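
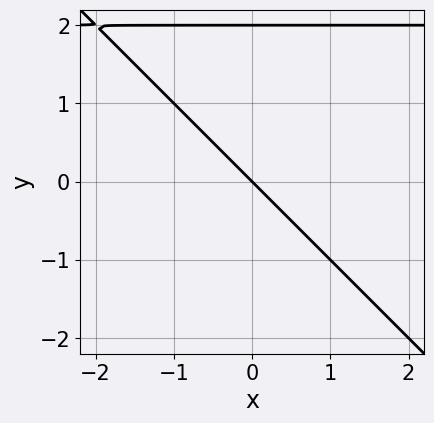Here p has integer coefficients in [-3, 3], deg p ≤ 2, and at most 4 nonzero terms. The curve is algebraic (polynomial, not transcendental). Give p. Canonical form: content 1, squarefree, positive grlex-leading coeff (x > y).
x*y + y^2 - 2*x - 2*y

1. deg p = 2. A generic line meets the curve in up to 2 points.
2. Observable constraints: it meets the x-axis at x = 0 (among the integer gridlines); among the integer gridlines, it crosses the y-axis at y ∈ {0, 2}.
3. The integer polynomial consistent with all of this is the stated p.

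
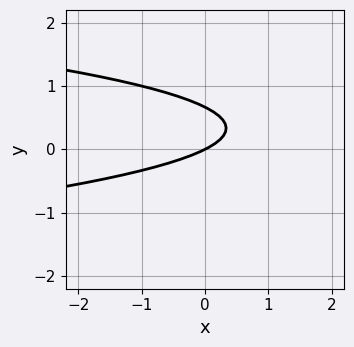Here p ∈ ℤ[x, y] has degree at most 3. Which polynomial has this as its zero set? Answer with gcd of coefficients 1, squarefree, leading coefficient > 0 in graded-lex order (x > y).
3*y^2 + x - 2*y

First, degree: a generic line meets the curve in up to 2 points, so deg p = 2.
Then, from the visible intercepts: it crosses the y-axis at the gridline y = 0; it meets the x-axis at x = 0 (among the integer gridlines).
Finally, together with the visible shape, these determine p as stated.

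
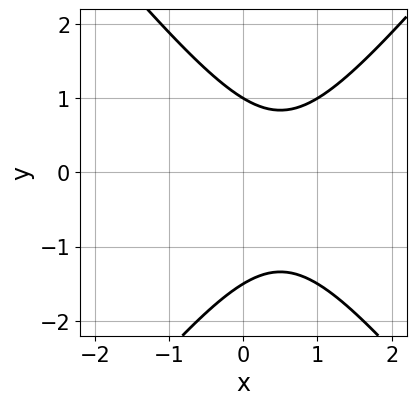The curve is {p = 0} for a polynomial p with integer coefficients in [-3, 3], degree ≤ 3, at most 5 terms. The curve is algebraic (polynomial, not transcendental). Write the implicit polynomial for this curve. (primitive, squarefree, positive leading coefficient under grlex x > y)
Degree: no degree-1 curve has this shape, so deg p = 2.
Checking where it meets the axes: it meets the y-axis at y = 1 (among the integer gridlines); no x-intercept at any integer in the box.
Assembling these constraints gives the stated polynomial.

3*x^2 - 2*y^2 - 3*x - y + 3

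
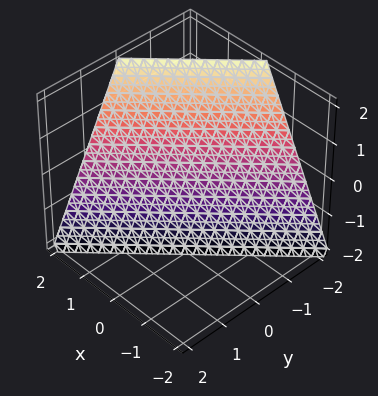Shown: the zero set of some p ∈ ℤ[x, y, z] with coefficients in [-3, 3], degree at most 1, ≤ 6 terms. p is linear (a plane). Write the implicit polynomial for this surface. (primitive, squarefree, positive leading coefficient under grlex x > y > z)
(a) The degree is 1 — the surface is flat (a plane).
(b) Checking where it meets the axes: it meets the z-axis at z = -2 (among the integer gridlines); it meets the y-axis at y = -1 (among the integer gridlines); it meets the x-axis at x = 1 (among the integer gridlines).
(c) Together with the visible shape, these determine p as stated.

2*x - 2*y - z - 2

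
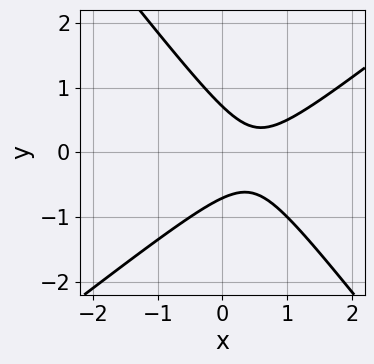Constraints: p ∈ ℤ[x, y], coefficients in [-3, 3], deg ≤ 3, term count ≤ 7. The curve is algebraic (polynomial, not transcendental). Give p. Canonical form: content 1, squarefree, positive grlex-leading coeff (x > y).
2*x^2 - x*y - 2*y^2 - 2*x + 1

First, degree: a generic line meets the curve in up to 2 points, so deg p = 2.
Next, reading off the gridlines: the curve avoids every integer x-axis point in the box.
Finally, together with the visible shape, these determine p as stated.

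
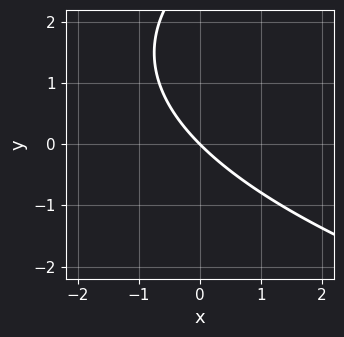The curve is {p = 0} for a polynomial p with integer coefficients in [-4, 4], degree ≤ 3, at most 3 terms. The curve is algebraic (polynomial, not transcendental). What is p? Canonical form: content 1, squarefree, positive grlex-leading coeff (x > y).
y^2 - 3*x - 3*y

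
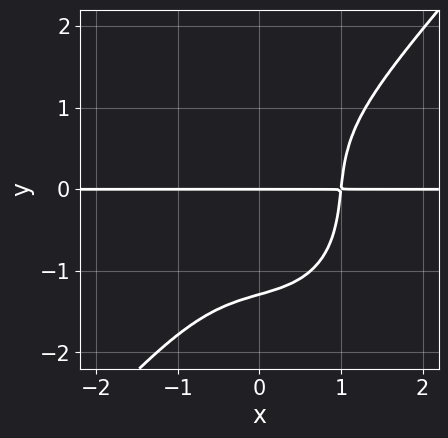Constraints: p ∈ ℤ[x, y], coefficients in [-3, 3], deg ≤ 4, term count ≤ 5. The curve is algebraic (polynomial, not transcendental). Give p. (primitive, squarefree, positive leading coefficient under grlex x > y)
3*x^3*y - 2*y^4 - 2*x*y^2 + y^2 - 3*y

First, the degree is 4 — no degree-3 curve has this shape.
Then, against the integer gridlines: every point of the x-axis in the box is on the curve; it meets the y-axis at y = 0 (among the integer gridlines).
Finally, these observations pin down the coefficients.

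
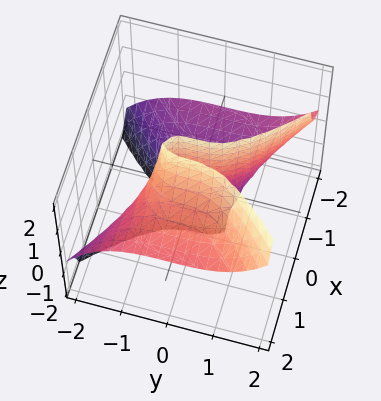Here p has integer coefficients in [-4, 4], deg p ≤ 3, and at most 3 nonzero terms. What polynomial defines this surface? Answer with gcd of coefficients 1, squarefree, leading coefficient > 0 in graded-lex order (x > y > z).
2*x^2*z - y^3 - 2*x

(a) The degree is 3 — no degree-2 surface has this shape.
(b) Observable constraints: one x-axis crossing is at x = 0; the visible z-axis segment lies entirely on the surface; it crosses the y-axis at the gridline y = 0.
(c) Matching integer coefficients to the picture gives p.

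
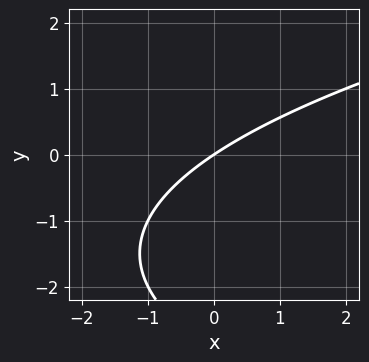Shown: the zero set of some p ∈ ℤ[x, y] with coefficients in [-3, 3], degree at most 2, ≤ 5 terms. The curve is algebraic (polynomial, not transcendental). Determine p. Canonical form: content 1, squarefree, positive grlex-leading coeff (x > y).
1. Degree: the shape is more complex than any degree-1 curve, so deg p = 2.
2. Checking where it meets the axes: it crosses the y-axis at the gridline y = 0; it meets the x-axis at x = 0 (among the integer gridlines).
3. Putting this together gives p.

y^2 - 2*x + 3*y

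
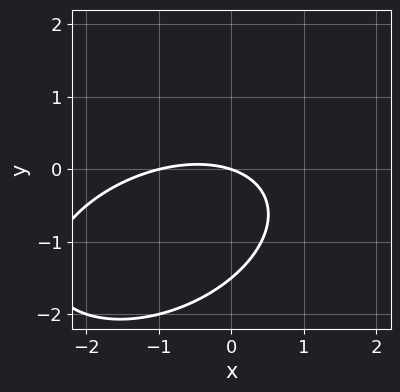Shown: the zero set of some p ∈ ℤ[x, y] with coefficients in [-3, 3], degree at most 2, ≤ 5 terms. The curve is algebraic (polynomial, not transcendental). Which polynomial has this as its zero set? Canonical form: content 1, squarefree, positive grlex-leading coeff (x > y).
x^2 - x*y + 2*y^2 + x + 3*y

deg p = 2. No degree-1 curve has this shape.
Checking where it meets the axes: one y-axis crossing is at y = 0; the x-axis gridline crossings are at x ∈ {-1, 0}.
Solving for integer coefficients yields p as stated.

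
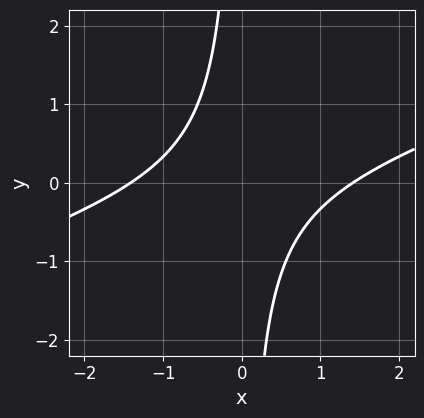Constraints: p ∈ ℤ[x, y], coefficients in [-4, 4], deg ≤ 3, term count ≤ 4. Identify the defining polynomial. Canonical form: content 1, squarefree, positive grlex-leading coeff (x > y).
(a) deg p = 2. No degree-1 curve has this shape.
(b) From the axis intercepts and sections: the curve avoids every integer y-axis point in the box.
(c) These observations pin down the coefficients.

x^2 - 3*x*y - 2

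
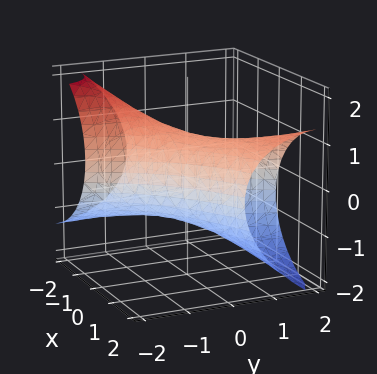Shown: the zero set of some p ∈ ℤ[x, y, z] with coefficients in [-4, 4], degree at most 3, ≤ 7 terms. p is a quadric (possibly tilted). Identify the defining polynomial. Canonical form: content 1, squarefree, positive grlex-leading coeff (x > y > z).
(a) Degree: no degree-1 surface has this shape, so deg p = 2.
(b) Against the integer gridlines: the z-axis gridline crossings are at z ∈ {-1, 1}.
(c) These observations pin down the coefficients.

x^2 - 3*x*y + y^2 + y*z + 2*z^2 - 2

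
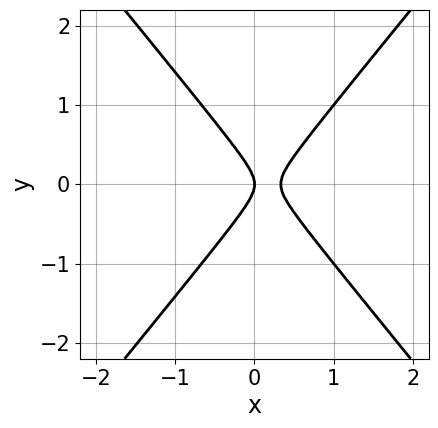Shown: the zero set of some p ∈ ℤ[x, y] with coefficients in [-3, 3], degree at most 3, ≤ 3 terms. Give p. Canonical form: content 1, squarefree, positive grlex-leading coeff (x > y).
3*x^2 - 2*y^2 - x

The degree is 2 — no degree-1 curve has this shape.
Symmetries: the y ↦ −y reflection is a symmetry, so y appears only in even powers.
Against the integer gridlines: it crosses the y-axis at the gridline y = 0; one x-axis crossing is at x = 0.
Solving for integer coefficients yields p as stated.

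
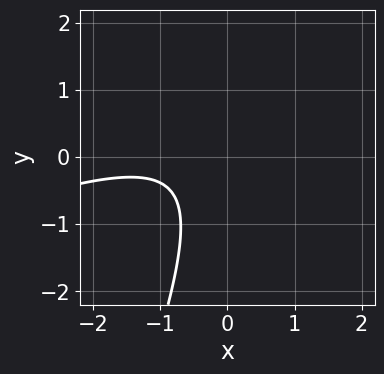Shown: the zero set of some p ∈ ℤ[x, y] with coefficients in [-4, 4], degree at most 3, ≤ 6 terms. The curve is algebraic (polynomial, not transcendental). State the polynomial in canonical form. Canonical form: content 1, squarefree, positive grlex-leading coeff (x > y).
(a) Degree: the shape is more complex than any degree-1 curve, so deg p = 2.
(b) From the axis intercepts and sections: no y-intercept at any integer in the box; it misses every integer gridline on the x-axis.
(c) The integer polynomial consistent with all of this is the stated p.

x^2 - 3*x*y + y^2 + 2*x + 2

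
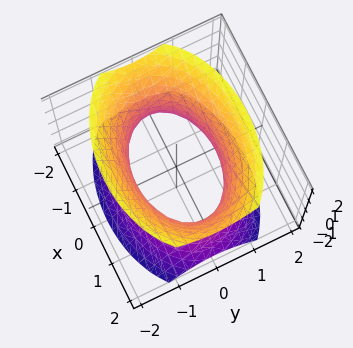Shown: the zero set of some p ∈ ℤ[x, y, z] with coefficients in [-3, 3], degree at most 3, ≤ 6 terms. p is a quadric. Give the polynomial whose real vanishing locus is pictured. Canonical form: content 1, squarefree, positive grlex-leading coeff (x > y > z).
x^2 + 2*y^2 - z^2 - 2

1. Degree: an hourglass — one-sheet hyperboloid; a quadric, so deg p = 2.
2. Symmetries: mirror symmetry y ↦ −y ⇒ only even powers of y; the z ↦ −z reflection is a symmetry, so z appears only in even powers; the x ↦ −x reflection is a symmetry, so x appears only in even powers.
3. Observable constraints: it misses every integer gridline on the z-axis; among the integer gridlines, it crosses the y-axis at y ∈ {-1, 1}.
4. Fitting integer coefficients to these (and the overall shape) gives p.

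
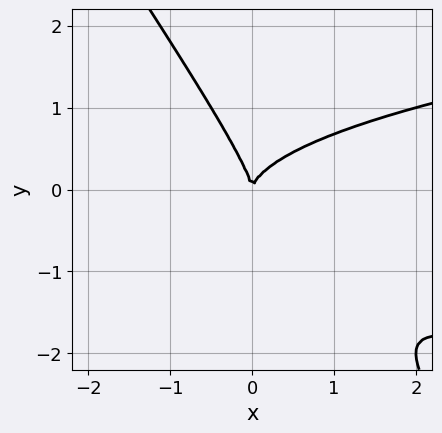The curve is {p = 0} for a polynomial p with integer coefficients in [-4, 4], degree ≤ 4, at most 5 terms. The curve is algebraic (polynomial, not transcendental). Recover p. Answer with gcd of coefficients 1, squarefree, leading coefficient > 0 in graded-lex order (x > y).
Degree: the shape is more complex than any degree-2 curve, so deg p = 3.
Observable constraints: one y-axis crossing is at y = 0; it crosses the x-axis at the gridline x = 0.
Assembling these constraints gives the stated polynomial.

3*x*y^2 + 2*y^3 - 2*x^2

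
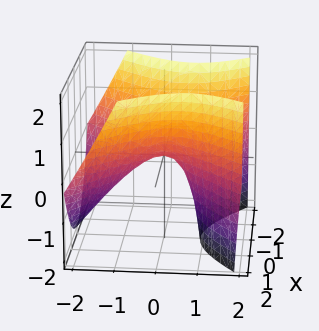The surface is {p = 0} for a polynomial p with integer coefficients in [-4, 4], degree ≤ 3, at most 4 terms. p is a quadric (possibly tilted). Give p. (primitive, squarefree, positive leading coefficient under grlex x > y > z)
3*x^2 - 3*y^2 + 2*y*z - 3*z

First, the degree is 2 — a generic line meets the surface in up to 2 points.
Next, reading off the gridlines: it crosses the x-axis at the gridline x = 0; it crosses the z-axis at the gridline z = 0; one y-axis crossing is at y = 0.
Finally, matching integer coefficients to the picture gives p.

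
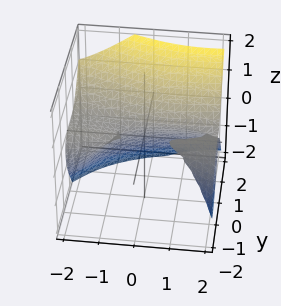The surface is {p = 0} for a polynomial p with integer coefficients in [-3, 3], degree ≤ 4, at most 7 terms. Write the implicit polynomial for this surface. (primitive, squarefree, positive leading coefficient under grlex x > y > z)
x^2*z - 2*x*y*z - 3*y^3 + 2*y^2 + 3*z^2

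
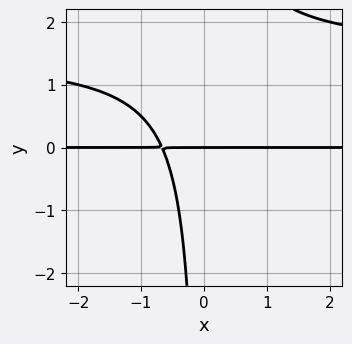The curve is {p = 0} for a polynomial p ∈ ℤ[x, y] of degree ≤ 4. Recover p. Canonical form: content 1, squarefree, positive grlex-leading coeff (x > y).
(a) The degree is 3 — no degree-2 curve has this shape.
(b) From the visible intercepts: every point of the x-axis in the box is on the curve; it meets the y-axis at y = 0 (among the integer gridlines).
(c) Solving for integer coefficients yields p as stated.

2*x*y^2 - 3*x*y - 2*y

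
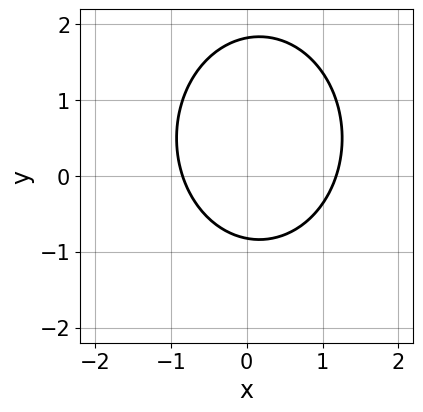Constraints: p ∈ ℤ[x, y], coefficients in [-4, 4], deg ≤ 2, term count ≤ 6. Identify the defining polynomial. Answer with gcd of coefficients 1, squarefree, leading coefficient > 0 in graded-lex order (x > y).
(a) The degree is 2 — the shape is more complex than any degree-1 curve.
(b) Putting this together gives p.

3*x^2 + 2*y^2 - x - 2*y - 3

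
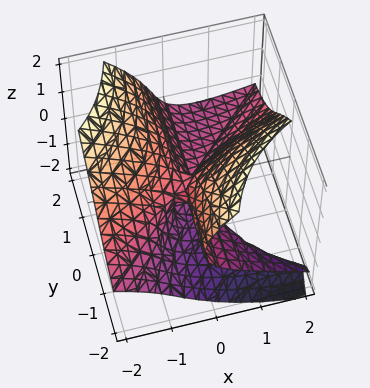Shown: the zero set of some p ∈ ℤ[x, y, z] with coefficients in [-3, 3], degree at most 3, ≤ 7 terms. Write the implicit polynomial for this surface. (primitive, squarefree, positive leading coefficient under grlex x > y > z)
1. Degree: a generic line meets the surface in up to 3 points, so deg p = 3.
2. Observable constraints: it crosses the z-axis at the gridline z = 0; the visible y-axis segment lies entirely on the surface; it meets the x-axis at x = 0 (among the integer gridlines).
3. Solving for integer coefficients yields p as stated.

3*x*y*z + 2*z^3 - 2*x^2 + 2*x*y + 2*y*z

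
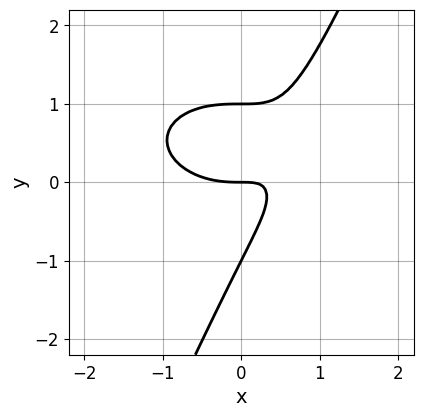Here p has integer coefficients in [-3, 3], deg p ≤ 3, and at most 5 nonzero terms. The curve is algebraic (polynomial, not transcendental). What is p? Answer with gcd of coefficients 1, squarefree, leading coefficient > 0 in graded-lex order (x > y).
x^3 + 2*x*y^2 - y^3 - 2*x*y + y

The degree is 3 — no degree-2 curve has this shape.
From the visible intercepts: among the integer gridlines, it crosses the y-axis at y ∈ {-1, 0, 1}; one x-axis crossing is at x = 0.
Together with the visible shape, these determine p as stated.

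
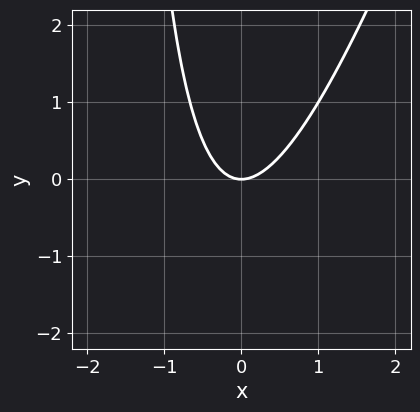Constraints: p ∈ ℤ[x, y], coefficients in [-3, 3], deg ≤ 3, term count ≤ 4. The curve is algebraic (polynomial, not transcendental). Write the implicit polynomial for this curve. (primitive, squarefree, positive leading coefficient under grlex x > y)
(a) deg p = 2. No degree-1 curve has this shape.
(b) From the visible intercepts: one y-axis crossing is at y = 0; it crosses the x-axis at the gridline x = 0.
(c) Together with the visible shape, these determine p as stated.

3*x^2 - x*y - 2*y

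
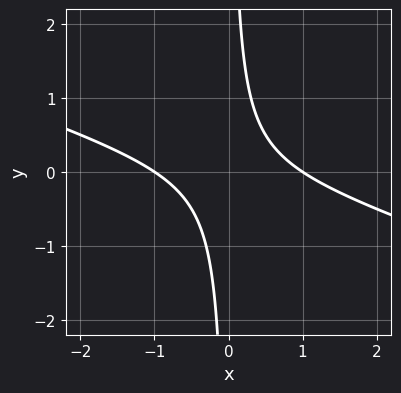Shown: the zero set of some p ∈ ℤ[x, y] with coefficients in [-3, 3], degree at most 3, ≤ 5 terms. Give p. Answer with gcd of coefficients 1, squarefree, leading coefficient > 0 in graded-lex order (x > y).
x^2 + 3*x*y - 1

1. Degree: the shape is more complex than any degree-1 curve, so deg p = 2.
2. Observable constraints: it misses every integer gridline on the y-axis; the x-axis gridline crossings are at x ∈ {-1, 1}.
3. Together with the visible shape, these determine p as stated.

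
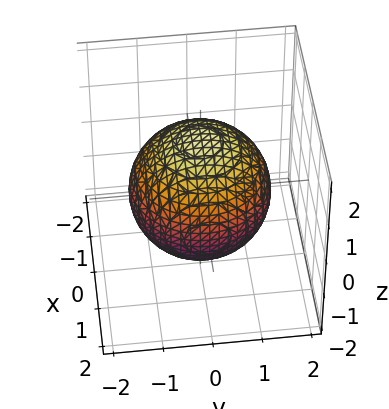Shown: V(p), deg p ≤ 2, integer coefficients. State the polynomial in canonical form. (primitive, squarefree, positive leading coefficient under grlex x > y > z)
First, deg p = 2.
Then, symmetry: every cross-section ⟂ z is a circle, so x, y appear only via x² + y².
Then, reading off the gridlines: a circular section at z = 0 has radius between 1 and 2.
Finally, putting this together gives p.

x^2 + y^2 + z^2 - 2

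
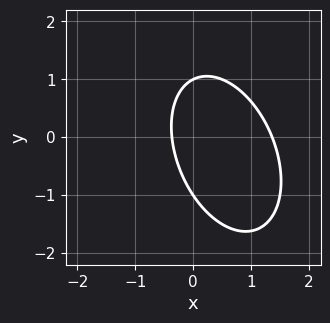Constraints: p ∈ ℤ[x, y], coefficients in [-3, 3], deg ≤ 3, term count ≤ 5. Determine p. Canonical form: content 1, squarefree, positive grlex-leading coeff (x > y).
2*x^2 + x*y + y^2 - 2*x - 1

First, degree: a generic line meets the curve in up to 2 points, so deg p = 2.
Then, from the visible intercepts: the y-axis gridline crossings are at y ∈ {-1, 1}.
Finally, putting this together gives p.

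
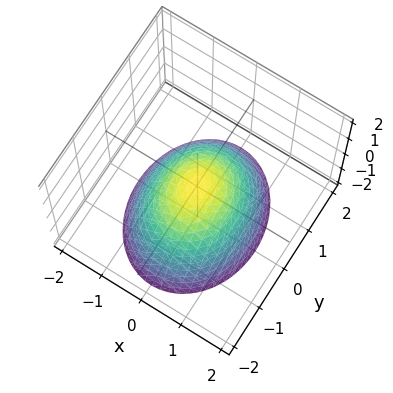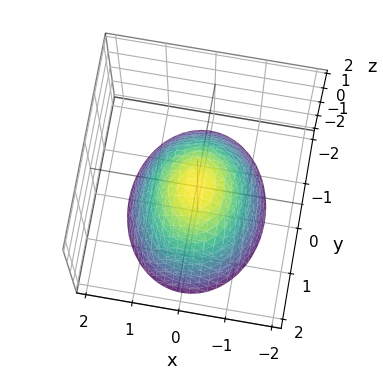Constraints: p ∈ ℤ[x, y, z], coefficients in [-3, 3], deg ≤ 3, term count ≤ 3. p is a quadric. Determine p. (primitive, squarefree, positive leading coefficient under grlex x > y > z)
(a) Degree: a paraboloid; a quadric, so deg p = 2.
(b) Symmetries: the x ↦ −x reflection is a symmetry, so x appears only in even powers; the y ↦ −y reflection is a symmetry, so y appears only in even powers.
(c) From the visible intercepts: one z-axis crossing is at z = 0; it meets the x-axis at x = 0 (among the integer gridlines); it crosses the y-axis at the gridline y = 0.
(d) Matching integer coefficients to the picture gives p.

3*x^2 + 2*y^2 + 3*z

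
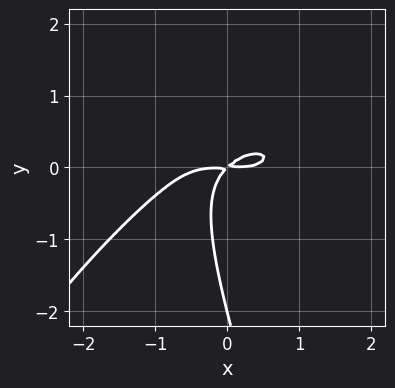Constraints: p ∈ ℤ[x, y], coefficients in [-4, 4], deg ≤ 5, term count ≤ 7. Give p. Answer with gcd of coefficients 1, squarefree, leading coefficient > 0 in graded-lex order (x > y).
x^4 + 3*x*y^2 + y^3 - 2*x*y + 2*y^2

(a) Degree: no degree-3 curve has this shape, so deg p = 4.
(b) Against the integer gridlines: it meets the y-axis at y = -2 (among the integer gridlines).
(c) Matching integer coefficients to the picture gives p.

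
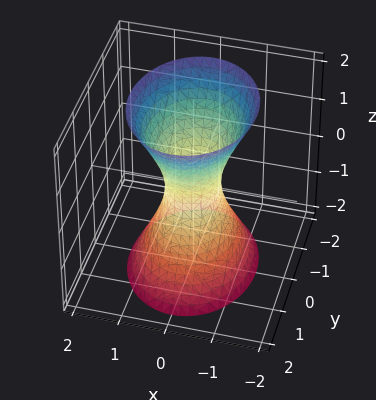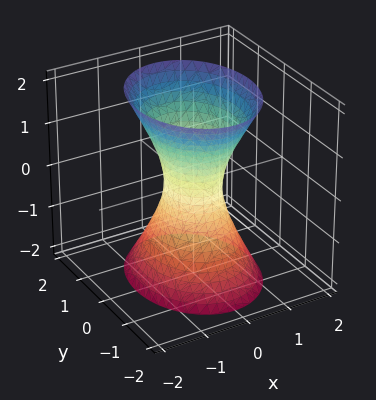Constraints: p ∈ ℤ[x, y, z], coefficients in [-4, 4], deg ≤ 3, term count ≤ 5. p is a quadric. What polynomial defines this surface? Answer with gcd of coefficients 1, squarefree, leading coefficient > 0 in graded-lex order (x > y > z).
(a) The degree is 2 — an hourglass — one-sheet hyperboloid; a quadric.
(b) Symmetries: the x ↦ −x reflection is a symmetry, so x appears only in even powers; the y ↦ −y reflection is a symmetry, so y appears only in even powers; it's symmetric under z → −z, forcing even powers of z.
(c) From the axis intercepts and sections: no z-intercept at any integer in the box.
(d) Putting this together gives p.

3*x^2 + 2*y^2 - z^2 - 1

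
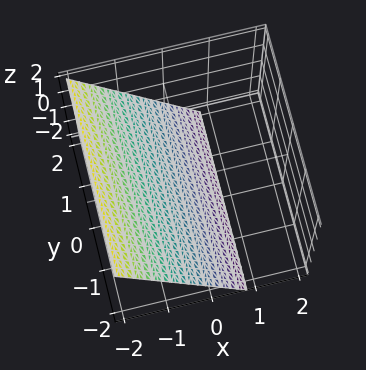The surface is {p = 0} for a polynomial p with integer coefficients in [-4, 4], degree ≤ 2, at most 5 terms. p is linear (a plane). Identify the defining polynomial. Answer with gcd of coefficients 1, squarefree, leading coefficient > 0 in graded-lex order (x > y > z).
3*x + 2*z + 2

Degree: every cross-section is a straight line — this is a plane, so deg p = 1.
Checking where it meets the axes: it misses every integer gridline on the y-axis; one z-axis crossing is at z = -1.
Solving for integer coefficients yields p as stated.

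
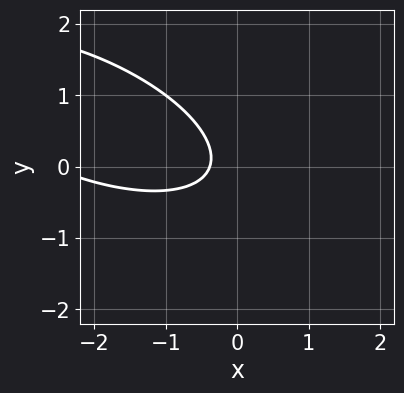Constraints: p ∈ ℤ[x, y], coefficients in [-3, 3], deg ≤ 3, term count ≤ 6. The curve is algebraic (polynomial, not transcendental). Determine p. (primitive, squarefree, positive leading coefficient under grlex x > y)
x^2 + 2*x*y + 3*y^2 + 3*x + 1

(a) deg p = 2. The shape is more complex than any degree-1 curve.
(b) From the axis intercepts and sections: no y-intercept at any integer in the box.
(c) Fitting integer coefficients to these (and the overall shape) gives p.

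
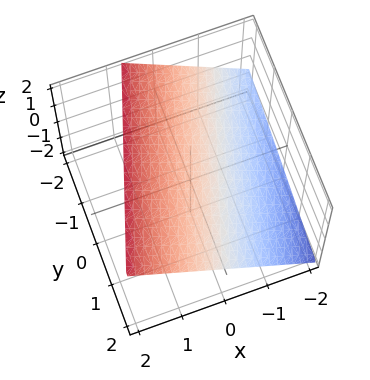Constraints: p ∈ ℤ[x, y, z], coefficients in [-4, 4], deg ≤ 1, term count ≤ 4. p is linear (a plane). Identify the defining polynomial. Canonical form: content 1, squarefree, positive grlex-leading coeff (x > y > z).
deg p = 1.
Reading off the gridlines: it crosses the y-axis at the gridline y = 2.
Together with the visible shape, these determine p as stated.

3*x - y - 3*z + 2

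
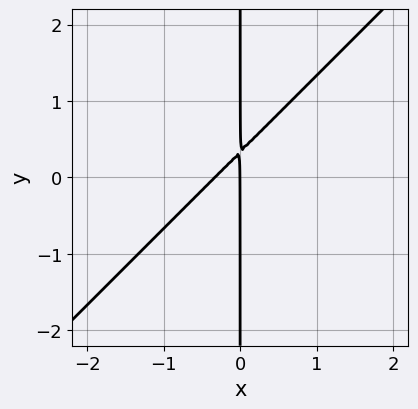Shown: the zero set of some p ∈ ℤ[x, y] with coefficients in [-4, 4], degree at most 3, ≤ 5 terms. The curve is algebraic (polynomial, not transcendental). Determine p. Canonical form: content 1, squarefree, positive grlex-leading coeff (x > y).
3*x^2 - 3*x*y + x

(a) Degree: no degree-1 curve has this shape, so deg p = 2.
(b) From the visible intercepts: it crosses the x-axis at the gridline x = 0; the visible y-axis segment lies entirely on the curve.
(c) Matching integer coefficients to the picture gives p.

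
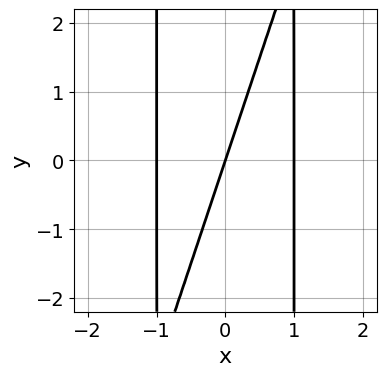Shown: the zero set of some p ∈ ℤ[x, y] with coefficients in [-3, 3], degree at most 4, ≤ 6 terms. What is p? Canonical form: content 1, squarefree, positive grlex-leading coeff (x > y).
3*x^3 - x^2*y - 3*x + y

First, degree: the shape is more complex than any degree-2 curve, so deg p = 3.
Next, from the axis intercepts and sections: one y-axis crossing is at y = 0; the x-axis gridline crossings are at x ∈ {-1, 0, 1}.
Finally, putting this together gives p.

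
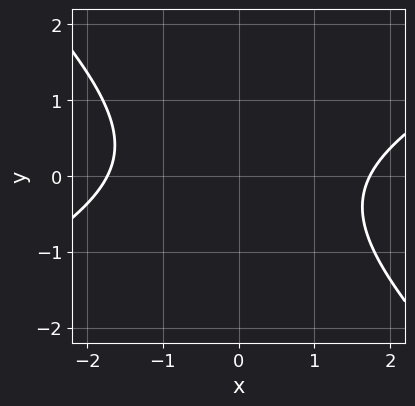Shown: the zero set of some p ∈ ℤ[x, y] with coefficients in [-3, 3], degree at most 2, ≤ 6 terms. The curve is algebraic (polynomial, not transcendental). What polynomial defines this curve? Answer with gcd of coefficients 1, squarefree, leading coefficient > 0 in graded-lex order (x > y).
x^2 - x*y - 2*y^2 - 3

1. The degree is 2 — no degree-1 curve has this shape.
2. From the axis intercepts and sections: no y-intercept at any integer in the box.
3. Matching integer coefficients to the picture gives p.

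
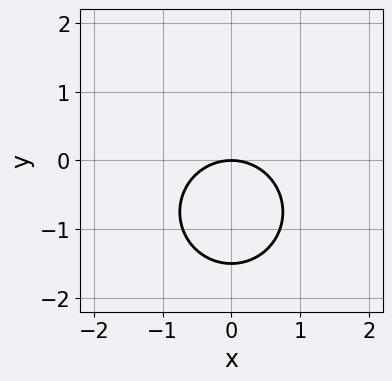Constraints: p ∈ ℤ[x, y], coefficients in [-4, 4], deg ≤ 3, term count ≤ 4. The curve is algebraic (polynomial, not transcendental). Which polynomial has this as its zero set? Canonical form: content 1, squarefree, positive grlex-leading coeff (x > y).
2*x^2 + 2*y^2 + 3*y

Degree: no degree-1 curve has this shape, so deg p = 2.
Symmetries: it's symmetric under x → −x, forcing even powers of x.
Against the integer gridlines: it crosses the y-axis at the gridline y = 0; one x-axis crossing is at x = 0.
Assembling these constraints gives the stated polynomial.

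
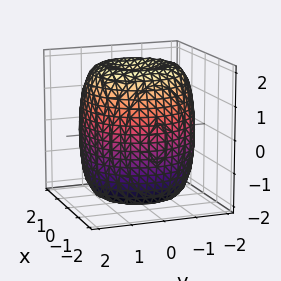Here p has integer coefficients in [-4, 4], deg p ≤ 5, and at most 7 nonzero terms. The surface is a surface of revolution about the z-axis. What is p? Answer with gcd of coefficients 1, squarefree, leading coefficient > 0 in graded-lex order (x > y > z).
x^4 + 2*x^2*y^2 + y^4 - 2*x^2 - 2*y^2 + z^2 - 3

The degree is 4 — a generic line meets the surface in up to 4 points.
Symmetries: every cross-section ⟂ z is a circle, so x, y appear only via x² + y².
Against the integer gridlines: a circular section at z = 0 has radius between 1 and 2.
Solving for integer coefficients yields p as stated.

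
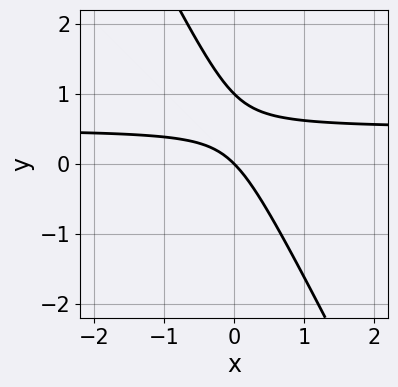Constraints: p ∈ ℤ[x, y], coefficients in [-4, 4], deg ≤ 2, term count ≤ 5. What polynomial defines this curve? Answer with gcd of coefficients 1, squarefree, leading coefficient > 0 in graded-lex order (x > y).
First, deg p = 2. The shape is more complex than any degree-1 curve.
Then, from the axis intercepts and sections: the y-axis gridline crossings are at y ∈ {0, 1}; it meets the x-axis at x = 0 (among the integer gridlines).
Finally, the integer polynomial consistent with all of this is the stated p.

2*x*y + y^2 - x - y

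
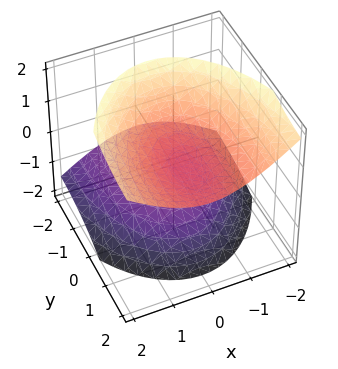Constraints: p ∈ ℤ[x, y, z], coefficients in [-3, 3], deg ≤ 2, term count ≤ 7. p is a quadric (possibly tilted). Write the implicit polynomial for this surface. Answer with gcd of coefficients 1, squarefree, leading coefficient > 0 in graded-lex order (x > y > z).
1. I count 2 distinct pieces. They look like related sheets of one shape, so recover p as a whole.
2. Degree: the shape is more complex than any degree-1 surface, so deg p = 2.
3. From the axis intercepts and sections: no y-intercept at any integer in the box; it misses every integer gridline on the x-axis.
4. Solving for integer coefficients yields p as stated.

3*x^2 + y^2 - 3*y*z - 3*z^2 + 1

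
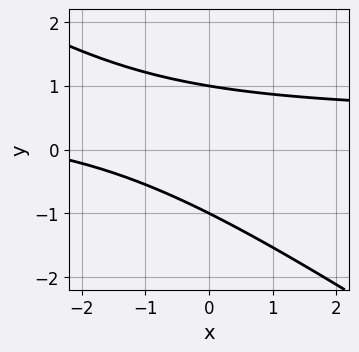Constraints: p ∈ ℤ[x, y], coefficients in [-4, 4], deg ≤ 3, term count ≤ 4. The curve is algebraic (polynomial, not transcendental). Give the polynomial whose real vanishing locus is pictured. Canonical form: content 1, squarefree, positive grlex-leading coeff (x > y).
2*x*y + 3*y^2 - x - 3

First, the degree is 2 — no degree-1 curve has this shape.
Then, reading off the gridlines: the curve avoids every integer x-axis point in the box; the y-axis gridline crossings are at y ∈ {-1, 1}.
Finally, putting this together gives p.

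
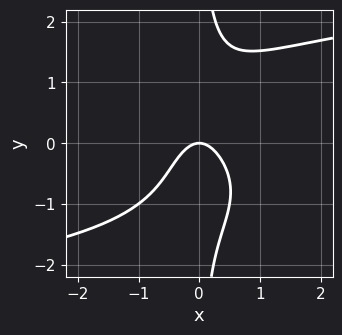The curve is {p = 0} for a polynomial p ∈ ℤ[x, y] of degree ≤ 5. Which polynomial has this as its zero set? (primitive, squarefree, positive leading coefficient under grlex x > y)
x*y^3 - 2*x^2 - y

(a) deg p = 4. A generic line meets the curve in up to 4 points.
(b) Checking where it meets the axes: it meets the y-axis at y = 0 (among the integer gridlines); it crosses the x-axis at the gridline x = 0.
(c) Putting this together gives p.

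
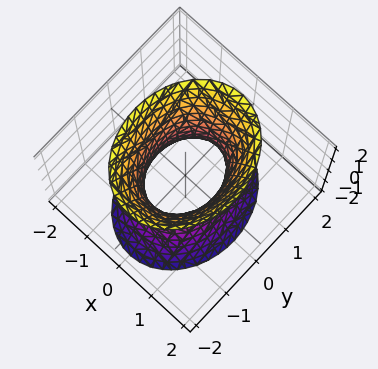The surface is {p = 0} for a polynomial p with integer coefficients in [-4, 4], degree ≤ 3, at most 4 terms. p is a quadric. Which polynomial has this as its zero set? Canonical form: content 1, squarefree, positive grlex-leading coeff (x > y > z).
1. deg p = 2. One connected sheet with a waist; a quadric.
2. Symmetries: it's symmetric under y → −y, forcing even powers of y; the z ↦ −z reflection is a symmetry, so z appears only in even powers; it's symmetric under x → −x, forcing even powers of x.
3. Checking where it meets the axes: the surface avoids every integer z-axis point in the box; the y-axis gridline crossings are at y ∈ {-1, 1}.
4. Matching integer coefficients to the picture gives p.

3*x^2 + 2*y^2 - z^2 - 2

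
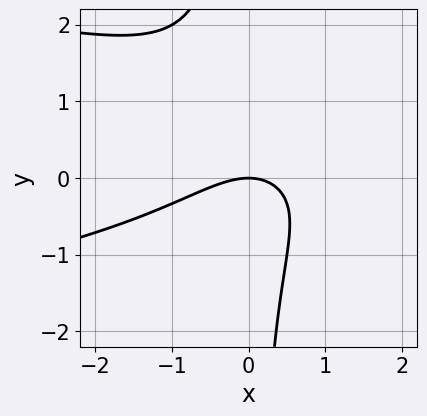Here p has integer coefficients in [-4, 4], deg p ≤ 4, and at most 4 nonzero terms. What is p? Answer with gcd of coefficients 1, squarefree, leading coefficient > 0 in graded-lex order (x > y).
First, deg p = 3. A generic line meets the curve in up to 3 points.
Next, reading off the gridlines: one x-axis crossing is at x = 0; one y-axis crossing is at y = 0.
Finally, matching integer coefficients to the picture gives p.

3*x*y^2 + 2*x^2 - 2*x*y + 3*y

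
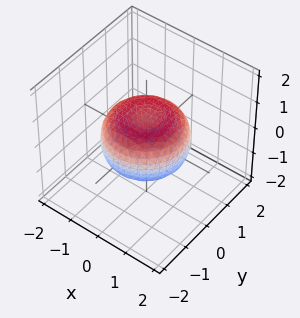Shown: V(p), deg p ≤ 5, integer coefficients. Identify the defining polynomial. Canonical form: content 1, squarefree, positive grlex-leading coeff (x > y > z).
x^4 + 2*x^2*y^2 + y^4 - x^2 - y^2 + 2*z^2 - 1

The degree is 4 — no degree-3 surface has this shape.
By symmetry, every cross-section ⟂ z is a circle, so x, y appear only via x² + y².
Observable constraints: a circular section at z = 0 has radius between 1 and 2.
Putting this together gives p.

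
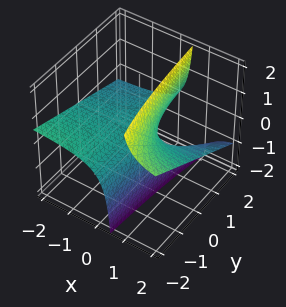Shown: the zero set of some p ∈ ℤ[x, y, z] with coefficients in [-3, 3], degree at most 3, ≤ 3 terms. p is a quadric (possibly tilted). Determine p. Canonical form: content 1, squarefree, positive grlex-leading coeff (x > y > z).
Degree: the shape is more complex than any degree-1 surface, so deg p = 2.
Reading off the gridlines: the visible y-axis segment lies entirely on the surface; every point of the x-axis in the box is on the surface; one z-axis crossing is at z = 0.
Together with the visible shape, these determine p as stated.

x*y + 3*x*z - 2*z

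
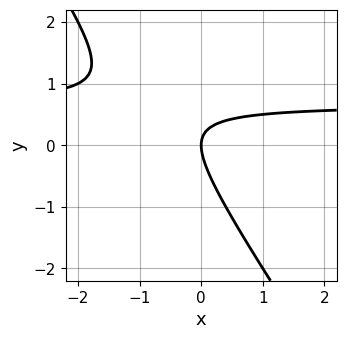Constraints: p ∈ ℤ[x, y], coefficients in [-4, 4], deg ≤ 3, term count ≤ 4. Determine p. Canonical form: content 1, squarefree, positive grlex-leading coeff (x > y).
3*x*y + 2*y^2 - 2*x

(a) Degree: the shape is more complex than any degree-1 curve, so deg p = 2.
(b) Against the integer gridlines: one y-axis crossing is at y = 0; one x-axis crossing is at x = 0.
(c) These observations pin down the coefficients.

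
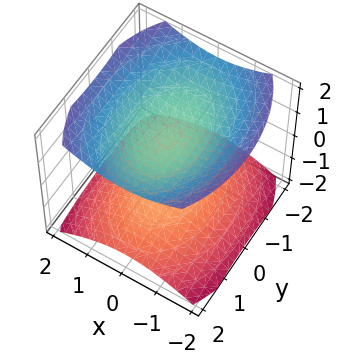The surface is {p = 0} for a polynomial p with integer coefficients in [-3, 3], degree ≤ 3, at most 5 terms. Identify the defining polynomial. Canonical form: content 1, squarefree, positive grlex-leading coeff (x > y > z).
(a) I count 2 distinct pieces.
(b) The degree is 2 — two sheets facing apart; a quadric.
(c) Symmetries: it's symmetric under y → −y, forcing even powers of y; the z ↦ −z reflection is a symmetry, so z appears only in even powers; it's symmetric under x → −x, forcing even powers of x.
(d) Against the integer gridlines: it misses every integer gridline on the x-axis; the surface avoids every integer y-axis point in the box; among the integer gridlines, it crosses the z-axis at z ∈ {-1, 1}.
(e) Fitting integer coefficients to these (and the overall shape) gives p.

2*x^2 + y^2 - 3*z^2 + 3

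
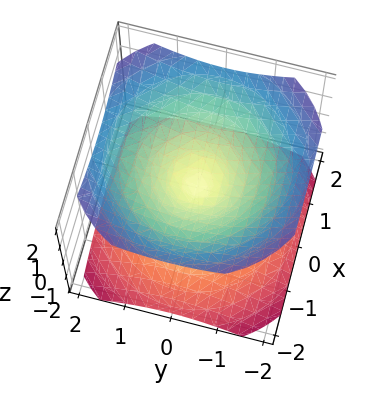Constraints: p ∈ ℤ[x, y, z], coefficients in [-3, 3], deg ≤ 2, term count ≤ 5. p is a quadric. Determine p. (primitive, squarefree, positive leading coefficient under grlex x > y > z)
2*x^2 + 2*y^2 - 3*z^2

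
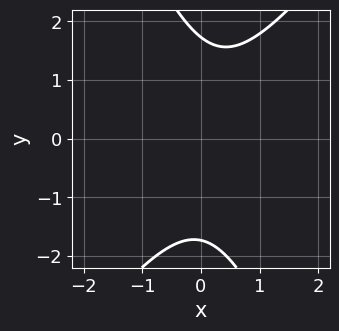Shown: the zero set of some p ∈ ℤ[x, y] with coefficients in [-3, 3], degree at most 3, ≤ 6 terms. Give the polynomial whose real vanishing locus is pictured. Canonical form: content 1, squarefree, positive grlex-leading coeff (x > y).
3*x^2 - x*y - y^2 - x + 3

First, deg p = 2.
Then, checking where it meets the axes: the curve avoids every integer x-axis point in the box.
Finally, these observations pin down the coefficients.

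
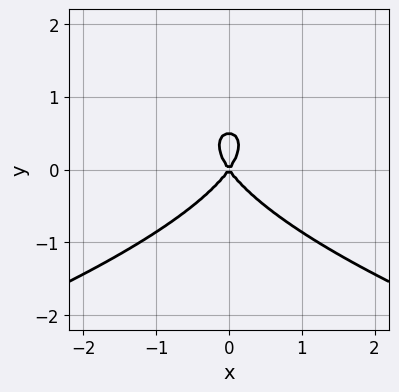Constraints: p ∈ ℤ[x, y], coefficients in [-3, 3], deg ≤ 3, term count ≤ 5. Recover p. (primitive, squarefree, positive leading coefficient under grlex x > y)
2*y^3 + 2*x^2 - y^2

First, deg p = 3. No degree-2 curve has this shape.
Next, symmetries: mirror symmetry x ↦ −x ⇒ only even powers of x.
Then, checking where it meets the axes: it crosses the y-axis at the gridline y = 0; one x-axis crossing is at x = 0.
Finally, matching integer coefficients to the picture gives p.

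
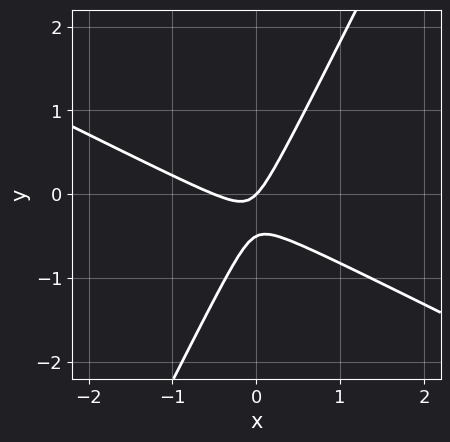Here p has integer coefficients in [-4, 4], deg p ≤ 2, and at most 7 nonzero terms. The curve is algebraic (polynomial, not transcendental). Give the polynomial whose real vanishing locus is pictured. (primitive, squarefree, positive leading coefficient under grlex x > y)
1. Degree: the shape is more complex than any degree-1 curve, so deg p = 2.
2. From the axis intercepts and sections: it crosses the x-axis at the gridline x = 0; one y-axis crossing is at y = 0.
3. The integer polynomial consistent with all of this is the stated p.

2*x^2 + 3*x*y - 2*y^2 + x - y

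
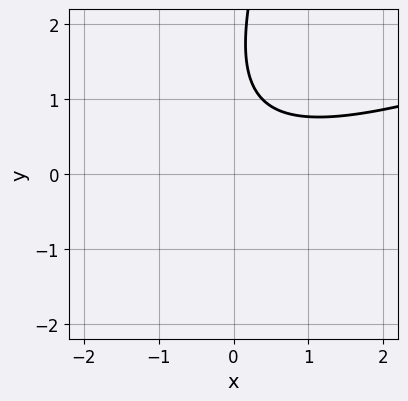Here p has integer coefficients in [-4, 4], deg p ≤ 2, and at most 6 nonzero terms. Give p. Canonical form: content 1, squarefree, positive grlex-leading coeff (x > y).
(a) deg p = 2. A generic line meets the curve in up to 2 points.
(b) Observable constraints: it misses every integer gridline on the y-axis; no x-intercept at any integer in the box.
(c) These observations pin down the coefficients.

x^2 - 3*x*y + y^2 - 3*y + 3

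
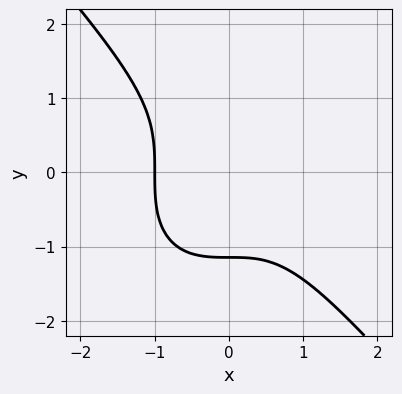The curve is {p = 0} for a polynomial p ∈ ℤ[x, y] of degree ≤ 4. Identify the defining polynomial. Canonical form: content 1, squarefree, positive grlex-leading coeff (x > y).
First, deg p = 3.
Then, against the integer gridlines: it meets the x-axis at x = -1 (among the integer gridlines).
Finally, fitting integer coefficients to these (and the overall shape) gives p.

3*x^3 + 2*y^3 + 3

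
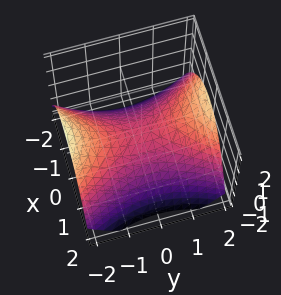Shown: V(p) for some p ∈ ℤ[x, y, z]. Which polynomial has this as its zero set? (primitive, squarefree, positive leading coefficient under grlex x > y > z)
2*x^2 - y^2 + 3*z

deg p = 2.
Symmetries: mirror symmetry x ↦ −x ⇒ only even powers of x; mirror symmetry y ↦ −y ⇒ only even powers of y.
Observable constraints: it meets the x-axis at x = 0 (among the integer gridlines); it crosses the z-axis at the gridline z = 0; it crosses the y-axis at the gridline y = 0.
Fitting integer coefficients to these (and the overall shape) gives p.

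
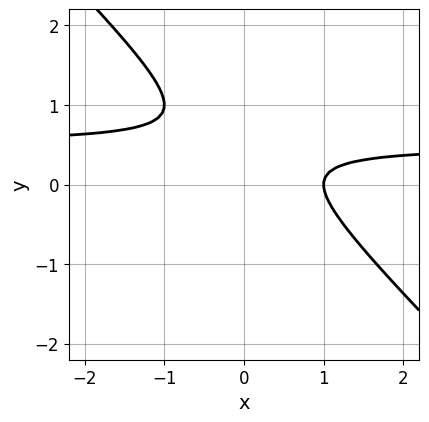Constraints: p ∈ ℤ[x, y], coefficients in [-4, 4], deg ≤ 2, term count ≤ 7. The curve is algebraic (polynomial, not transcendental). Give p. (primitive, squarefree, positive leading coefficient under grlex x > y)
(a) Degree: the shape is more complex than any degree-1 curve, so deg p = 2.
(b) Reading off the gridlines: it misses every integer gridline on the y-axis; it crosses the x-axis at the gridline x = 1.
(c) Fitting integer coefficients to these (and the overall shape) gives p.

2*x*y + 2*y^2 - x - 2*y + 1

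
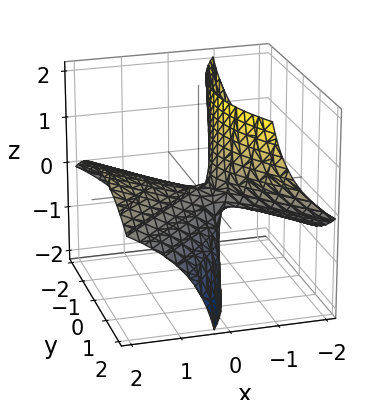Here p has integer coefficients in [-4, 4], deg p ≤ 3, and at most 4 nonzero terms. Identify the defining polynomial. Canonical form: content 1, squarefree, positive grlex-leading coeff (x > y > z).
First, degree: a generic line meets the surface in up to 2 points, so deg p = 2.
Then, observable constraints: one x-axis crossing is at x = 0; one z-axis crossing is at z = 0; one y-axis crossing is at y = 0.
Finally, assembling these constraints gives the stated polynomial.

x^2 - 3*x*z - y^2 - z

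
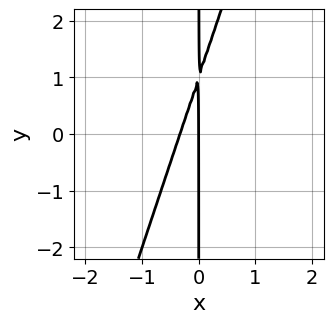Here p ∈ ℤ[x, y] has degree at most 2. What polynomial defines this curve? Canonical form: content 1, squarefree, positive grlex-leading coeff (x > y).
First, deg p = 2. No degree-1 curve has this shape.
Next, checking where it meets the axes: it crosses the x-axis at the gridline x = 0; the visible y-axis segment lies entirely on the curve.
Finally, putting this together gives p.

3*x^2 - x*y + x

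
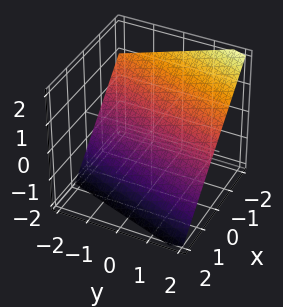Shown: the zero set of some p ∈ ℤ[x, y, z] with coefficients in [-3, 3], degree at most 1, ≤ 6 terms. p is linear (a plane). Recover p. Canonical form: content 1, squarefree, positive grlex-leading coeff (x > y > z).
3*x - y + 3*z + 2

(a) Degree: every cross-section is a straight line — this is a plane, so deg p = 1.
(b) Reading off the gridlines: it meets the y-axis at y = 2 (among the integer gridlines).
(c) These observations pin down the coefficients.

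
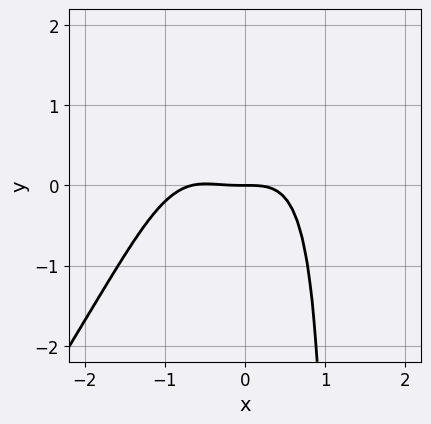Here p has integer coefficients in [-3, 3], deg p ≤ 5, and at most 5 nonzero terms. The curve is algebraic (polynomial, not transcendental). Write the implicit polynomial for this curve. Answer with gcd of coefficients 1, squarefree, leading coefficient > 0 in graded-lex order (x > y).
3*x^4 - 2*x^3*y + 2*x^3 + 3*y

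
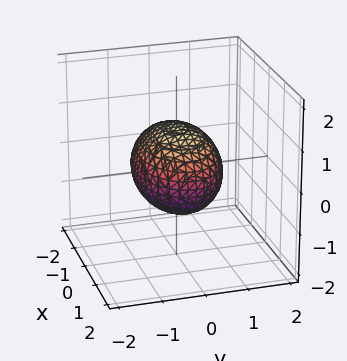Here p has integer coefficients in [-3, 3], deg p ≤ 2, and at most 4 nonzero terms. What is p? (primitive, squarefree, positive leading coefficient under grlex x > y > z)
x^2 + 2*y^2 + 2*z^2 - 2

(a) Degree: bounded and convex; a quadric, so deg p = 2.
(b) Symmetries: mirror symmetry z ↦ −z ⇒ only even powers of z; it's symmetric under y → −y, forcing even powers of y; it's symmetric under x → −x, forcing even powers of x.
(c) Reading off the gridlines: among the integer gridlines, it crosses the y-axis at y ∈ {-1, 1}; the z-axis gridline crossings are at z ∈ {-1, 1}.
(d) Together with the visible shape, these determine p as stated.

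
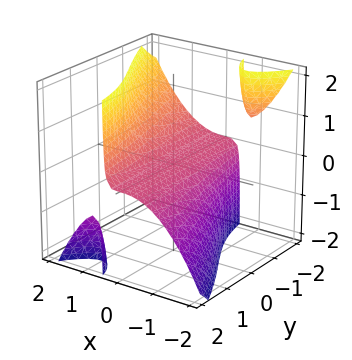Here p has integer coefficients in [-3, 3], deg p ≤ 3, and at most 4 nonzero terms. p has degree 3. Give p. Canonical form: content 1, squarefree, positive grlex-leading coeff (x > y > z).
1. The picture has 3 separate pieces. Treating them together as one polynomial.
2. deg p = 3. The shape is more complex than any degree-2 surface.
3. Observable constraints: it crosses the z-axis at the gridline z = 0; it crosses the x-axis at the gridline x = 0; the visible y-axis segment lies entirely on the surface.
4. Putting this together gives p.

x^3 + x*y*z - z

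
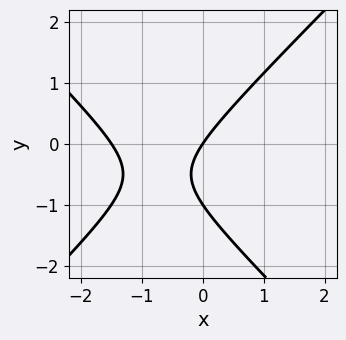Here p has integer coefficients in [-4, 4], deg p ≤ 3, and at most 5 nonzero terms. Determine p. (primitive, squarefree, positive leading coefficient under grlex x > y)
1. deg p = 2. The shape is more complex than any degree-1 curve.
2. From the axis intercepts and sections: among the integer gridlines, it crosses the y-axis at y ∈ {-1, 0}; it crosses the x-axis at the gridline x = 0.
3. Together with the visible shape, these determine p as stated.

2*x^2 - 2*y^2 + 3*x - 2*y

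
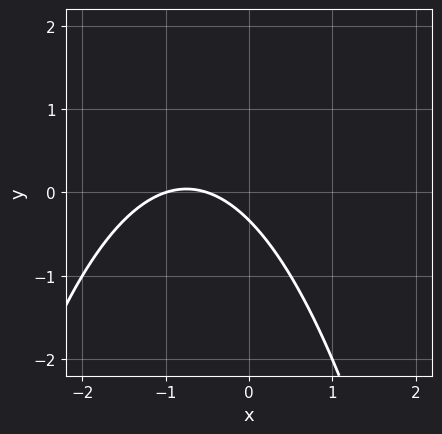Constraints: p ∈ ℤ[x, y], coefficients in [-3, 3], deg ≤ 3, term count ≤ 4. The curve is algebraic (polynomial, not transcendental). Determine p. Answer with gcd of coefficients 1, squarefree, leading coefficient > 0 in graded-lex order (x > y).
First, the degree is 2 — the shape is more complex than any degree-1 curve.
Then, observable constraints: it crosses the x-axis at the gridline x = -1.
Finally, the integer polynomial consistent with all of this is the stated p.

2*x^2 + 3*x + 3*y + 1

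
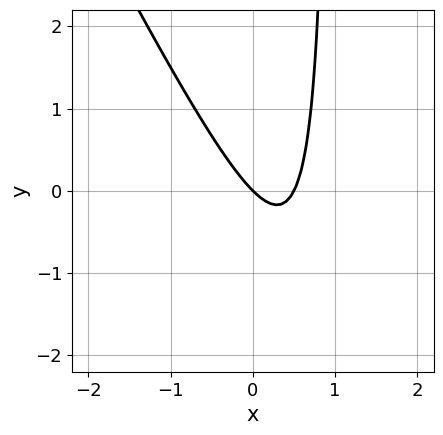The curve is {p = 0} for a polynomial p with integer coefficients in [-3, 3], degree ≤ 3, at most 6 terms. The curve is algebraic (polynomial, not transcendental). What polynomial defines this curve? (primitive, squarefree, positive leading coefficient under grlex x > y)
2*x^2 + x*y - x - y

(a) Degree: no degree-1 curve has this shape, so deg p = 2.
(b) Checking where it meets the axes: one x-axis crossing is at x = 0; it meets the y-axis at y = 0 (among the integer gridlines).
(c) The integer polynomial consistent with all of this is the stated p.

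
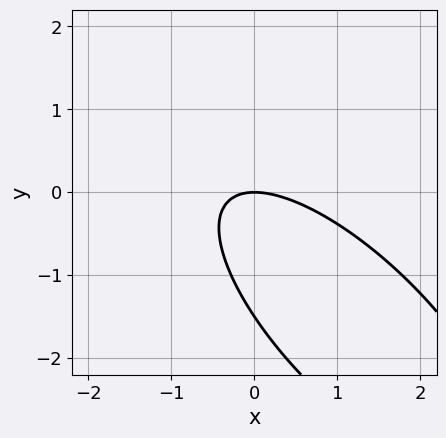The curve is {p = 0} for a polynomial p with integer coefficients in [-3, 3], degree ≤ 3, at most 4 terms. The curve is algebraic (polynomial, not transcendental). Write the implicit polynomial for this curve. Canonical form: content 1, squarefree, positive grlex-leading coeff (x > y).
2*x^2 + 3*x*y + 2*y^2 + 3*y

(a) deg p = 2.
(b) From the axis intercepts and sections: it crosses the x-axis at the gridline x = 0; one y-axis crossing is at y = 0.
(c) Putting this together gives p.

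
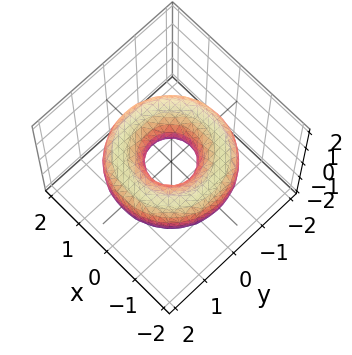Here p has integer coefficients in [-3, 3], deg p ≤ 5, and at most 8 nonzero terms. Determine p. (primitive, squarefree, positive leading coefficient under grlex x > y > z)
First, degree: the shape is more complex than any degree-3 surface, so deg p = 4.
Next, symmetry: the surface is invariant under rotation about z: p = q(x² + y², z).
Next, against the integer gridlines: a circular section at z = 0 has radius between 0 and 1; the surface avoids every integer z-axis point in the box.
Finally, fitting integer coefficients to these (and the overall shape) gives p.

x^4 + 2*x^2*y^2 + y^4 - 3*x^2 - 3*y^2 + 3*z^2 + 1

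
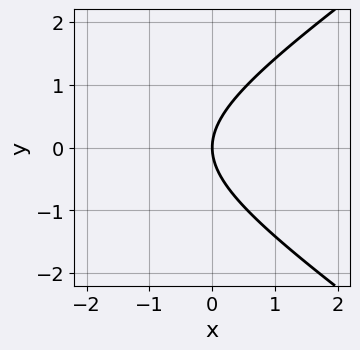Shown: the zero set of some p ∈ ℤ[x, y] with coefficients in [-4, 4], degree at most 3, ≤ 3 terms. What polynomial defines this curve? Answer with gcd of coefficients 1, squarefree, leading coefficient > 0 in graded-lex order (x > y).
x^2 - 2*y^2 + 3*x

First, degree: no degree-1 curve has this shape, so deg p = 2.
Then, symmetries: the y ↦ −y reflection is a symmetry, so y appears only in even powers.
Next, from the visible intercepts: it crosses the x-axis at the gridline x = 0; one y-axis crossing is at y = 0.
Finally, fitting integer coefficients to these (and the overall shape) gives p.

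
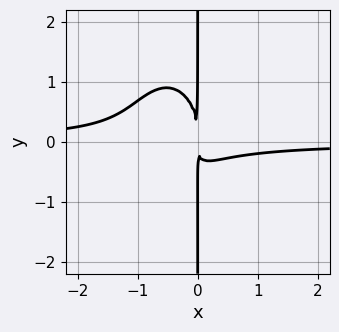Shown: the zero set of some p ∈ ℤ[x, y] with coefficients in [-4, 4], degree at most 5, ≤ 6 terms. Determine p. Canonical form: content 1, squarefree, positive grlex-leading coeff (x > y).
3*x^3*y + x*y^3 + 2*x^2*y + x^2

The degree is 4 — the shape is more complex than any degree-3 curve.
Reading off the gridlines: every point of the y-axis in the box is on the curve.
Fitting integer coefficients to these (and the overall shape) gives p.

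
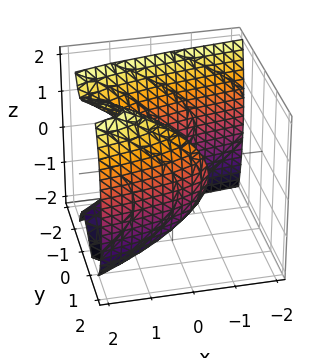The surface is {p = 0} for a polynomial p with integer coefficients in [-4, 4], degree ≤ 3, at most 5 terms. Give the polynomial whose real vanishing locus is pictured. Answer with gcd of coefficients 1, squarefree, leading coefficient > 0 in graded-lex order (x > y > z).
2*y^3 + z^2 - 2*x - 3*y

First, degree: a generic line meets the surface in up to 3 points, so deg p = 3.
Then, reading off the gridlines: it meets the z-axis at z = 0 (among the integer gridlines); it meets the x-axis at x = 0 (among the integer gridlines); it meets the y-axis at y = 0 (among the integer gridlines).
Finally, putting this together gives p.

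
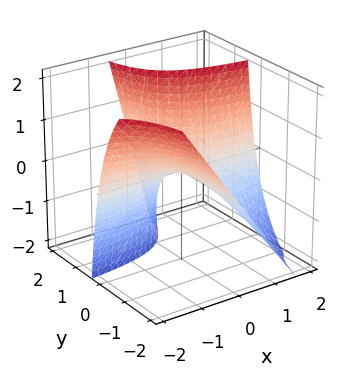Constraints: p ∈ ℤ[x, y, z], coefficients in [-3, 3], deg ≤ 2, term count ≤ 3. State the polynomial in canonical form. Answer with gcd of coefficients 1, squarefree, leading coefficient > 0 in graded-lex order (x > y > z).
2*x*y + y*z - z

1. The degree is 2 — a generic line meets the surface in up to 2 points.
2. From the visible intercepts: every point of the y-axis in the box is on the surface; every point of the x-axis in the box is on the surface.
3. Solving for integer coefficients yields p as stated.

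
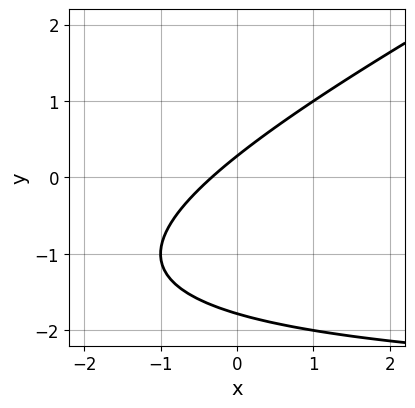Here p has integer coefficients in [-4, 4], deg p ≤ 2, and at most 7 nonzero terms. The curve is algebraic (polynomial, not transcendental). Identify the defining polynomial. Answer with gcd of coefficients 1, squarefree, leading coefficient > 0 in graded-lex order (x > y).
x*y - 2*y^2 + 3*x - 3*y + 1

1. deg p = 2. The shape is more complex than any degree-1 curve.
2. Solving for integer coefficients yields p as stated.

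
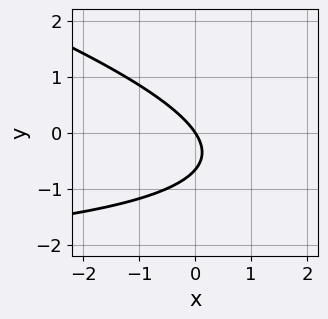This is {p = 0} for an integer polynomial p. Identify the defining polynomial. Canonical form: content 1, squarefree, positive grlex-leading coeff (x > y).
First, degree: the shape is more complex than any degree-1 curve, so deg p = 2.
Then, reading off the gridlines: one y-axis crossing is at y = 0; it crosses the x-axis at the gridline x = 0.
Finally, fitting integer coefficients to these (and the overall shape) gives p.

x*y + 3*y^2 + 3*x + 2*y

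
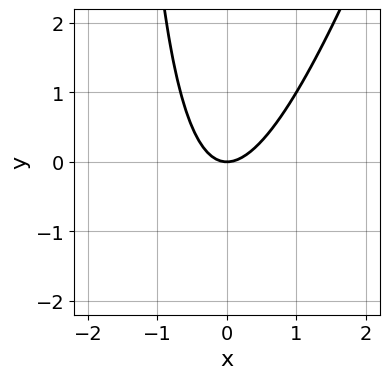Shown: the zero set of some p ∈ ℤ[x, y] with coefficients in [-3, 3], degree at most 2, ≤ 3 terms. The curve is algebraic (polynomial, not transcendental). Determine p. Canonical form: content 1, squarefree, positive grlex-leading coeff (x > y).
3*x^2 - x*y - 2*y

(a) The degree is 2 — no degree-1 curve has this shape.
(b) Reading off the gridlines: it meets the x-axis at x = 0 (among the integer gridlines); it meets the y-axis at y = 0 (among the integer gridlines).
(c) These observations pin down the coefficients.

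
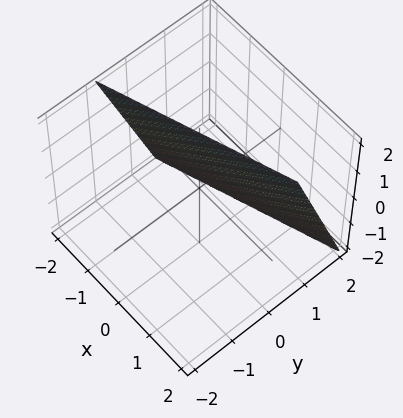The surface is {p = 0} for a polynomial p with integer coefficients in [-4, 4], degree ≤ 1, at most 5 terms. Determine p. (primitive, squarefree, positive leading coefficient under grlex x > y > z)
Degree: the surface is flat (a plane), so deg p = 1.
From the axis intercepts and sections: it crosses the z-axis at the gridline z = 2; it meets the x-axis at x = -2 (among the integer gridlines).
Putting this together gives p.

x - 3*y - z + 2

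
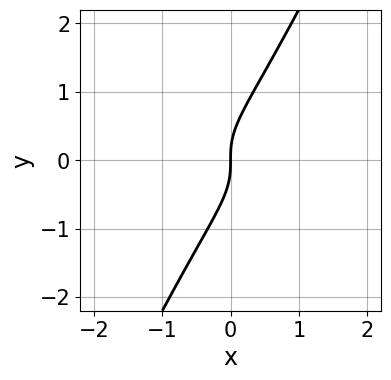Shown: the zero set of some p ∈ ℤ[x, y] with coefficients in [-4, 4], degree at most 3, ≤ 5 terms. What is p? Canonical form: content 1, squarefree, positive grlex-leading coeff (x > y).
2*x*y^2 - y^3 + x

1. Degree: a generic line meets the curve in up to 3 points, so deg p = 3.
2. Observable constraints: it crosses the x-axis at the gridline x = 0; one y-axis crossing is at y = 0.
3. Assembling these constraints gives the stated polynomial.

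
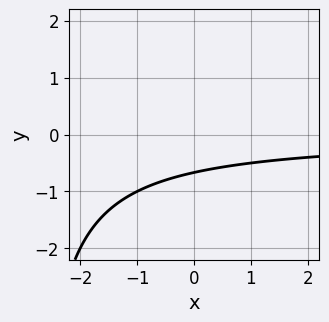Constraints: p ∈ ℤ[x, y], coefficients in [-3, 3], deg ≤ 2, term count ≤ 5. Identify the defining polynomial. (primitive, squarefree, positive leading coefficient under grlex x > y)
x*y + 3*y + 2

1. Degree: the shape is more complex than any degree-1 curve, so deg p = 2.
2. From the axis intercepts and sections: it misses every integer gridline on the x-axis.
3. These observations pin down the coefficients.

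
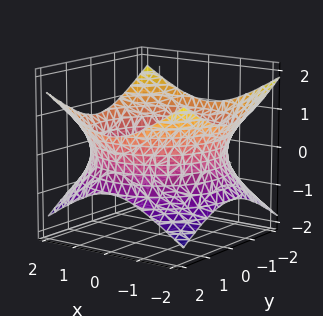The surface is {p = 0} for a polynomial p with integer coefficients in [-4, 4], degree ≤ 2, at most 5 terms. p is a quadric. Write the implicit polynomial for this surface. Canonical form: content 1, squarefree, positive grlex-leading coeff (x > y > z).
First, degree: an hourglass — one-sheet hyperboloid; a quadric, so deg p = 2.
Next, symmetries: the z ↦ −z reflection is a symmetry, so z appears only in even powers; the z-axis is an axis of rotation, so x and y enter only as x² + y².
Then, checking where it meets the axes: the surface avoids every integer z-axis point in the box; a circular section at z = 0 has radius between 1 and 2.
Finally, fitting integer coefficients to these (and the overall shape) gives p.

x^2 + y^2 - 2*z^2 - 3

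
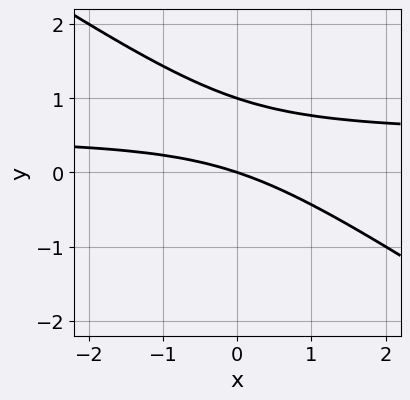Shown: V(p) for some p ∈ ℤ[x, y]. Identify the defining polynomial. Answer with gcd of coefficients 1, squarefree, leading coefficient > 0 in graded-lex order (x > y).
2*x*y + 3*y^2 - x - 3*y

1. Degree: no degree-1 curve has this shape, so deg p = 2.
2. Observable constraints: among the integer gridlines, it crosses the y-axis at y ∈ {0, 1}; one x-axis crossing is at x = 0.
3. These observations pin down the coefficients.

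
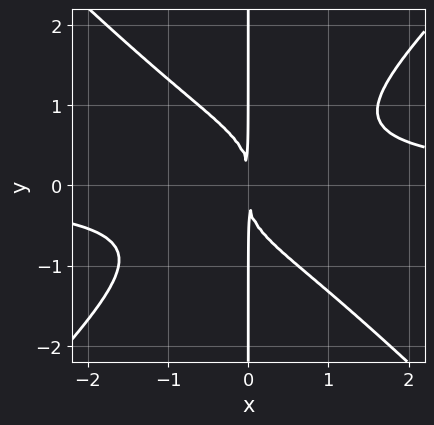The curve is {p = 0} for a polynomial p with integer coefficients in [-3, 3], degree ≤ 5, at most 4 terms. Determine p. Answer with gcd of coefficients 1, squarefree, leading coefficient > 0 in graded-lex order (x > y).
First, deg p = 4.
Next, from the visible intercepts: the visible y-axis segment lies entirely on the curve.
Finally, fitting integer coefficients to these (and the overall shape) gives p.

x^3*y - x*y^3 - x^2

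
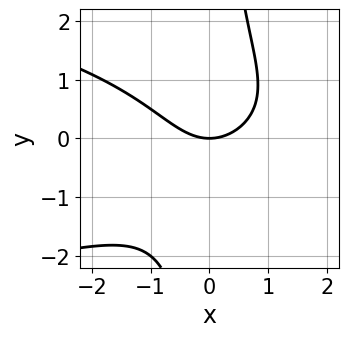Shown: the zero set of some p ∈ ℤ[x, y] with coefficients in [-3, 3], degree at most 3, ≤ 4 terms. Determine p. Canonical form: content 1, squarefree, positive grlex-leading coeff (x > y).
Degree: the shape is more complex than any degree-2 curve, so deg p = 3.
From the axis intercepts and sections: it meets the y-axis at y = 0 (among the integer gridlines); it meets the x-axis at x = 0 (among the integer gridlines).
These observations pin down the coefficients.

2*x*y^2 + 2*x^2 - 3*y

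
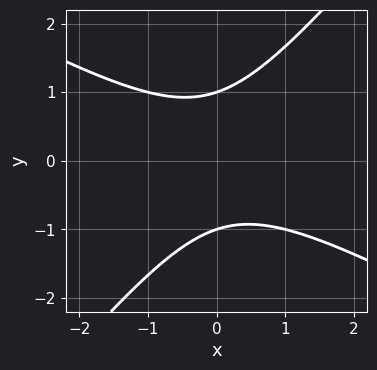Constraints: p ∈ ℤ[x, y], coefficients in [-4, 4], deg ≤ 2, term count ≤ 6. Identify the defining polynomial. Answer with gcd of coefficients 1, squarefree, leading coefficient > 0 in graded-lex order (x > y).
2*x^2 + 2*x*y - 3*y^2 + 3

(a) Degree: the shape is more complex than any degree-1 curve, so deg p = 2.
(b) Reading off the gridlines: among the integer gridlines, it crosses the y-axis at y ∈ {-1, 1}; it misses every integer gridline on the x-axis.
(c) Solving for integer coefficients yields p as stated.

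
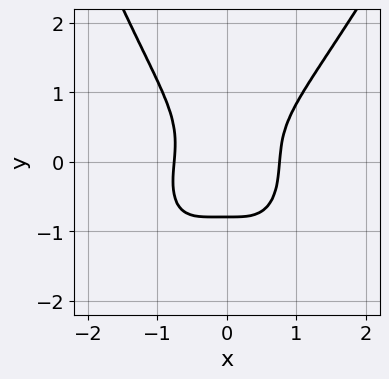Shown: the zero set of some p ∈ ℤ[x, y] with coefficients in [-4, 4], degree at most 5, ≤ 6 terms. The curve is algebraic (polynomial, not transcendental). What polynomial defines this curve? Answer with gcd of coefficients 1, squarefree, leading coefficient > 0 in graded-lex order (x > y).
The degree is 4 — a generic line meets the curve in up to 4 points.
Putting this together gives p.

3*x^4 - x^3*y - 2*y^3 - 1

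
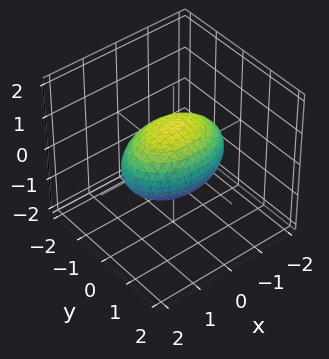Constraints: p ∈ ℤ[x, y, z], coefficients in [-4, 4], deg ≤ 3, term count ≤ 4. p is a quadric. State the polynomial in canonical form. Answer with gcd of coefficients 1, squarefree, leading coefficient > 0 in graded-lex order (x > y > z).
1. The degree is 2 — a closed, bounded, convex surface; a quadric.
2. Symmetries: it's symmetric under z → −z, forcing even powers of z; mirror symmetry x ↦ −x ⇒ only even powers of x; the y ↦ −y reflection is a symmetry, so y appears only in even powers.
3. Reading off the gridlines: among the integer gridlines, it crosses the y-axis at y ∈ {-1, 1}; the z-axis gridline crossings are at z ∈ {-1, 1}.
4. Putting this together gives p.

x^2 + 2*y^2 + 2*z^2 - 2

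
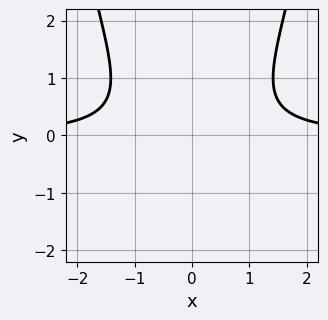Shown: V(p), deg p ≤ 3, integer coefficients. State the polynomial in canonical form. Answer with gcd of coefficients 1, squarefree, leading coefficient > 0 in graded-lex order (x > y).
1. deg p = 3. No degree-2 curve has this shape.
2. Symmetries: it's symmetric under x → −x, forcing even powers of x.
3. From the axis intercepts and sections: the curve avoids every integer y-axis point in the box; the curve avoids every integer x-axis point in the box.
4. Together with the visible shape, these determine p as stated.

x^2*y - y^2 - 1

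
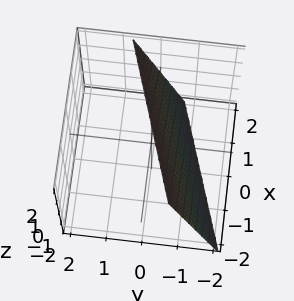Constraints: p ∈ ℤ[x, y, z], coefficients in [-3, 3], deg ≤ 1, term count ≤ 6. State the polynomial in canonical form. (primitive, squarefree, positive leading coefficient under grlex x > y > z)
x - 3*y + z - 2

(a) deg p = 1.
(b) From the visible intercepts: one z-axis crossing is at z = 2; it crosses the x-axis at the gridline x = 2.
(c) Matching integer coefficients to the picture gives p.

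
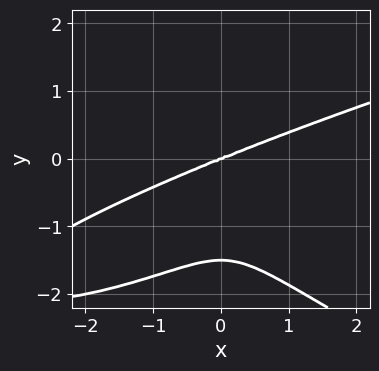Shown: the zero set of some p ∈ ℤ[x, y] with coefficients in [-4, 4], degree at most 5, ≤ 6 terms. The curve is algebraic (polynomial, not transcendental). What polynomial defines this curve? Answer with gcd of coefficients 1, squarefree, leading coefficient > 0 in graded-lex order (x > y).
1. The degree is 4 — the shape is more complex than any degree-3 curve.
2. From the axis intercepts and sections: it meets the y-axis at y = 0 (among the integer gridlines); it meets the x-axis at x = 0 (among the integer gridlines).
3. The integer polynomial consistent with all of this is the stated p.

2*y^4 - x^3 + 2*x^2*y + 3*y^3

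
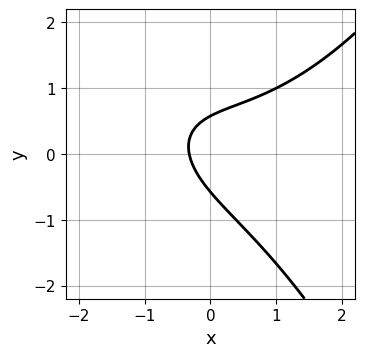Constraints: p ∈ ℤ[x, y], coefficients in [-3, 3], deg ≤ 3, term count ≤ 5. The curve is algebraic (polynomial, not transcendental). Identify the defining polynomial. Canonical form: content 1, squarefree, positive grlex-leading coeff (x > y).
x^3 - 2*x*y - 3*y^2 + 3*x + 1

deg p = 3.
The integer polynomial consistent with all of this is the stated p.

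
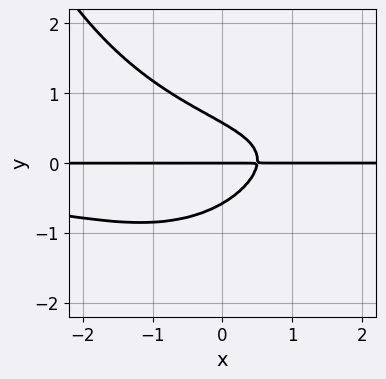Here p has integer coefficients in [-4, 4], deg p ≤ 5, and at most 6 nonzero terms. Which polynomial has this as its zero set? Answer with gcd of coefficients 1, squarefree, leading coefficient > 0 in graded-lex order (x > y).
x^2*y^2 - 3*y^3 - 2*x*y + y

(a) deg p = 4.
(b) From the axis intercepts and sections: every point of the x-axis in the box is on the curve; one y-axis crossing is at y = 0.
(c) Fitting integer coefficients to these (and the overall shape) gives p.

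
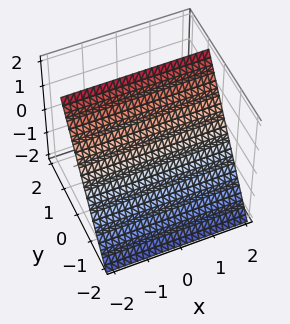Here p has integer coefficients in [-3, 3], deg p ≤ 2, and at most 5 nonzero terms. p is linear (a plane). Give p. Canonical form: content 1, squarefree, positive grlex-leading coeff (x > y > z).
First, degree: every cross-section is a straight line — this is a plane, so deg p = 1.
Then, from the axis intercepts and sections: it meets the z-axis at z = 1 (among the integer gridlines); no x-intercept at any integer in the box.
Finally, these observations pin down the coefficients.

3*y - 2*z + 2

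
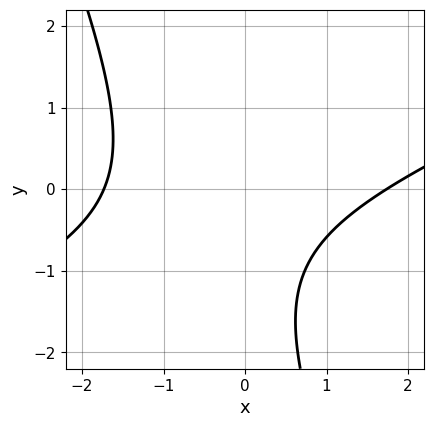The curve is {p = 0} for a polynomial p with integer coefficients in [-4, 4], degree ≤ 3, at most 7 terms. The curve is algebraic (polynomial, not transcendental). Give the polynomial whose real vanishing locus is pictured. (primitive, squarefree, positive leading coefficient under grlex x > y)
x^2 - 2*x*y - y^2 - 2*y - 3

The degree is 2 — the shape is more complex than any degree-1 curve.
From the visible intercepts: no y-intercept at any integer in the box.
Assembling these constraints gives the stated polynomial.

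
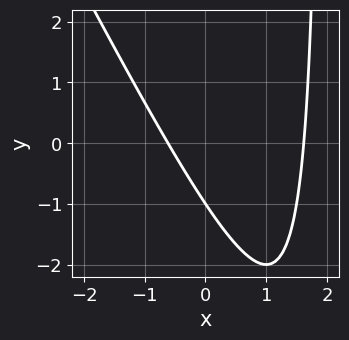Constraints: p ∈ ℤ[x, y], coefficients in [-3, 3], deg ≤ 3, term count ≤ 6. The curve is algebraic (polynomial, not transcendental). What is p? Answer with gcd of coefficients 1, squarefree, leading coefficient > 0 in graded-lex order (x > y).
2*x^2 + x*y - 2*x - 2*y - 2

1. Degree: the shape is more complex than any degree-1 curve, so deg p = 2.
2. Against the integer gridlines: it meets the y-axis at y = -1 (among the integer gridlines).
3. Putting this together gives p.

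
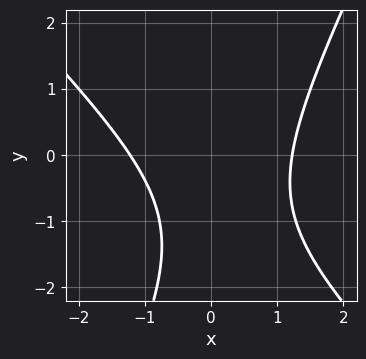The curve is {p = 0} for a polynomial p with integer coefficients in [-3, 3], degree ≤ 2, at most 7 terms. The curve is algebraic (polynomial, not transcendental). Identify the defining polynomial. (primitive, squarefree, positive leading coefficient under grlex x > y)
The degree is 2 — a generic line meets the curve in up to 2 points.
Reading off the gridlines: it misses every integer gridline on the y-axis.
Putting this together gives p.

2*x^2 + x*y - y^2 - 2*y - 3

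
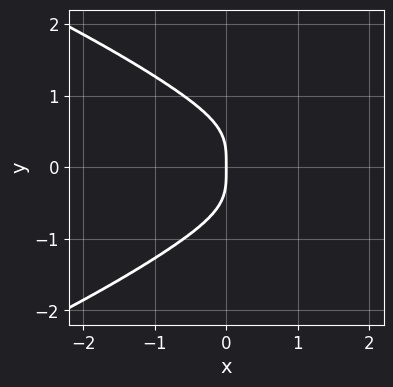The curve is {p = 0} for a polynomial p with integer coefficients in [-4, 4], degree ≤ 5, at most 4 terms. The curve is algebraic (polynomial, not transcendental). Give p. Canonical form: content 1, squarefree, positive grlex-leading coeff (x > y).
2*y^4 + x^3 + 2*x*y^2 + x

1. Degree: a generic line meets the curve in up to 4 points, so deg p = 4.
2. Symmetries: it's symmetric under y → −y, forcing even powers of y.
3. From the visible intercepts: one y-axis crossing is at y = 0; one x-axis crossing is at x = 0.
4. Matching integer coefficients to the picture gives p.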